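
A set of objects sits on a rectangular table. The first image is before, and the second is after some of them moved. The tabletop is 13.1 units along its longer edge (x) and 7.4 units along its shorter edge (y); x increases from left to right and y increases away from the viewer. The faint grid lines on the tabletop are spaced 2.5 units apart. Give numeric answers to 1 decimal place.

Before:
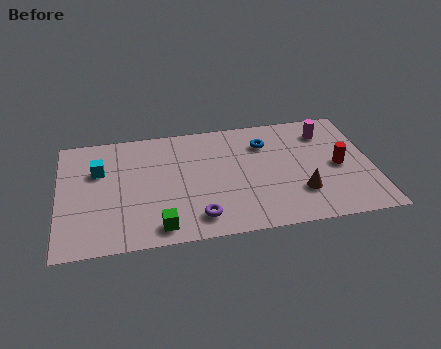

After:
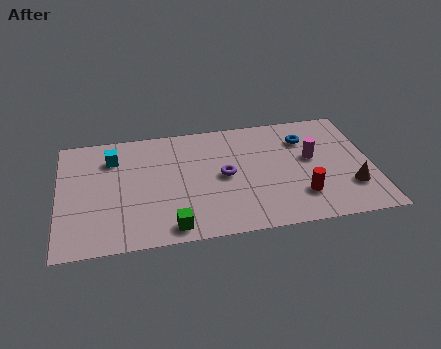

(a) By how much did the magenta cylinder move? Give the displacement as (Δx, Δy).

(-0.7, -1.6)

The magenta cylinder was at about (11.3, 5.8) and moved to about (10.6, 4.2).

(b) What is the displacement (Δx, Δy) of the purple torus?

(1.2, 2.4)

The purple torus started near (5.7, 1.3) and ended near (6.9, 3.7).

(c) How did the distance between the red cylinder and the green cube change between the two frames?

-2.5

The distance was about 8.0 in the first image and 5.5 in the second, so they moved 2.5 units closer together.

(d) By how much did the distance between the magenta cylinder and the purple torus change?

-3.5

They were about 7.2 units apart before and 3.7 after — 3.5 units closer together.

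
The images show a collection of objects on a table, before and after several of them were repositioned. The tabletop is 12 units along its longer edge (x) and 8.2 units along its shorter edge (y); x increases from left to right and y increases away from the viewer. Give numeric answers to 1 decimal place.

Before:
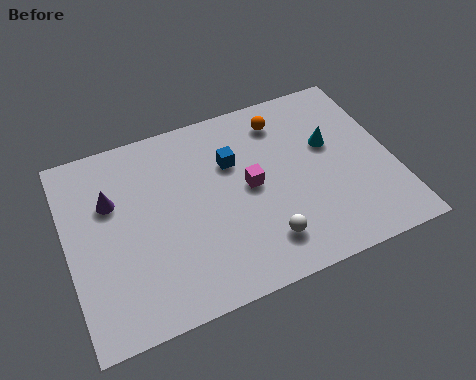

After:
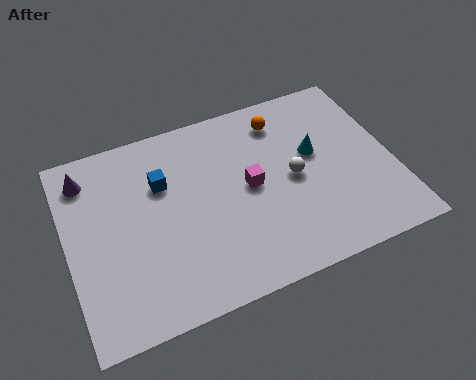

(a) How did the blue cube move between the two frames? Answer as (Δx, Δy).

(-2.6, 0.0)

The blue cube was at about (6.2, 5.5) and moved to about (3.6, 5.5).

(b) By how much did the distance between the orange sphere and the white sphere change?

-2.5

The distance was about 5.2 in the first image and 2.7 in the second, so they moved 2.5 units closer together.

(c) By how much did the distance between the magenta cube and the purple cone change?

+1.2

The distance was about 5.1 in the first image and 6.3 in the second, so they moved 1.2 units further apart.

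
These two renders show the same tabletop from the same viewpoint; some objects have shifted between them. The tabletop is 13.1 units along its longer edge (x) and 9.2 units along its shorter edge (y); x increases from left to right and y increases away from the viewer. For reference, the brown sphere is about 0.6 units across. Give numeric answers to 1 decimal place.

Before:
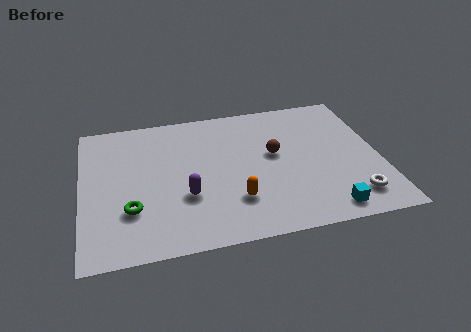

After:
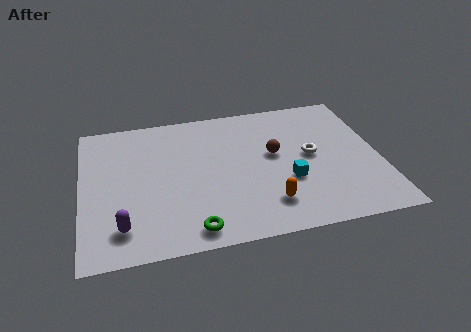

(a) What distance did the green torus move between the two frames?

3.1

The green torus moved from about (2.1, 2.8) to (4.7, 1.1), a distance of √(2.6² + 1.7²) ≈ 3.1.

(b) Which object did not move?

the brown sphere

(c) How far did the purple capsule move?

3.1

The purple capsule moved from about (4.5, 3.2) to (1.7, 1.8), a distance of √(2.8² + 1.4²) ≈ 3.1.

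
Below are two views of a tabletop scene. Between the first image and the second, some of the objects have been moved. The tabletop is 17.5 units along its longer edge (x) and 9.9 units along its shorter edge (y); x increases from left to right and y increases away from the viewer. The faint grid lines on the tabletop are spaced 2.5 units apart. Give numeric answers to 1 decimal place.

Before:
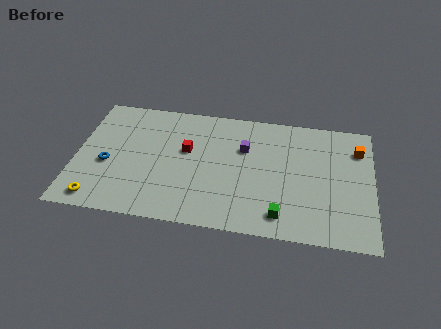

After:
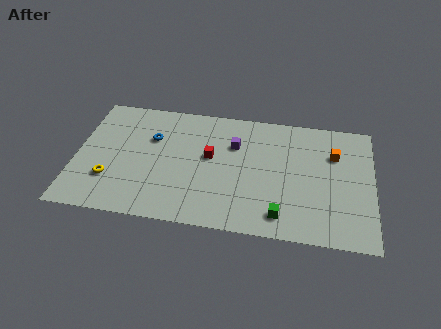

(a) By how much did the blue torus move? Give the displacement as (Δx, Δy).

(2.5, 2.5)

The blue torus started near (1.9, 4.1) and ended near (4.4, 6.6).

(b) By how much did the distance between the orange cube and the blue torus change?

-4.3

They were about 15.1 units apart before and 10.8 after — 4.3 units closer together.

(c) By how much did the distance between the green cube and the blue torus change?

-1.3

Before: roughly 10.6 units apart; after: 9.3. That's 1.3 units closer together.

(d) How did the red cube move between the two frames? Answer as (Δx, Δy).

(1.4, -0.3)

From the two frames, the red cube sits at roughly (6.5, 5.9) before and (7.9, 5.6) after.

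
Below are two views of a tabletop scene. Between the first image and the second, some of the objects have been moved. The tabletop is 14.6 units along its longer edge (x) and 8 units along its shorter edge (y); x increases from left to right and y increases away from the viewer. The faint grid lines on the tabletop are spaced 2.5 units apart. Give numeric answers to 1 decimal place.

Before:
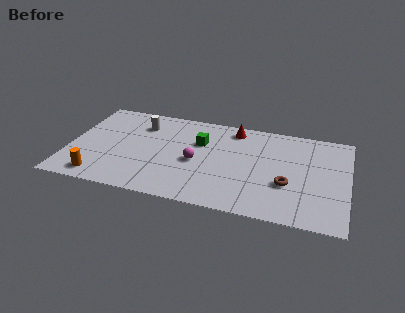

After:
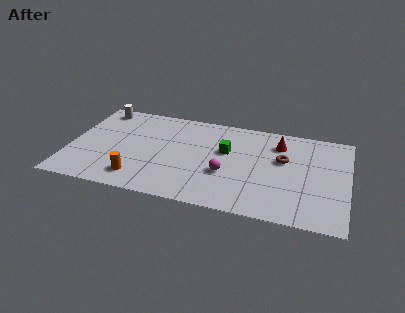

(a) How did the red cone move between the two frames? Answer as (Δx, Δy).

(2.4, -0.7)

The red cone was at about (8.5, 6.9) and moved to about (10.9, 6.2).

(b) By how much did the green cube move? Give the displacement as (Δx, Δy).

(1.4, -0.4)

From the two frames, the green cube sits at roughly (6.8, 5.3) before and (8.2, 4.9) after.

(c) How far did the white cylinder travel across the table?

2.5

The white cylinder moved from about (3.6, 6.1) to (1.3, 7.0), a distance of √(2.3² + 0.9²) ≈ 2.5.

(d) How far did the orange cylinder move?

2.0

From (1.8, 1.1) to (3.8, 1.5), the orange cylinder covered √(2.0² + 0.4²) ≈ 2.0 units.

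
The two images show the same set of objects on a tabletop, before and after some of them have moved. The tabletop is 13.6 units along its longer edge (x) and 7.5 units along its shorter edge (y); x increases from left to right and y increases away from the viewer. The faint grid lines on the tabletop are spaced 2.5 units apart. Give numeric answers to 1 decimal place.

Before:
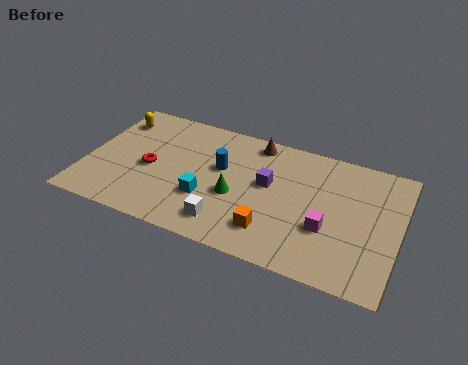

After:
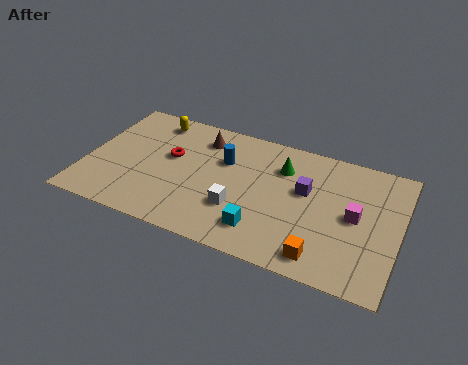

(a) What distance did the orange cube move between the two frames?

2.3

From (8.3, 1.7) to (10.5, 1.1), the orange cube covered √(2.2² + 0.6²) ≈ 2.3 units.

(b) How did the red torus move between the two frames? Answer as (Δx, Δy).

(0.8, 1.0)

From the two frames, the red torus sits at roughly (2.8, 3.4) before and (3.6, 4.4) after.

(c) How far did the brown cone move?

2.4

From (7.1, 6.6) to (4.8, 6.0), the brown cone covered √(2.3² + 0.6²) ≈ 2.4 units.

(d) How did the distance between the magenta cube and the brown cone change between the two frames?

+2.0

The distance was about 5.2 in the first image and 7.2 in the second, so they moved 2.0 units further apart.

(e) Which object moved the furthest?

the green cone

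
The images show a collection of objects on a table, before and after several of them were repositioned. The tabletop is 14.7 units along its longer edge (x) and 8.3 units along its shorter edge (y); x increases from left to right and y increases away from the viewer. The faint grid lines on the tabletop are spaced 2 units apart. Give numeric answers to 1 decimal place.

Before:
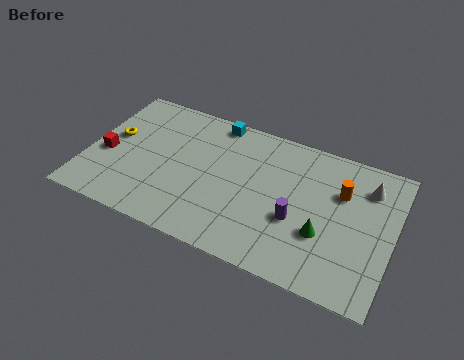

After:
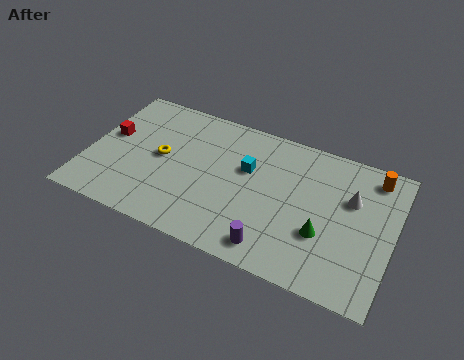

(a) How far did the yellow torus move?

2.4

The yellow torus was near (1.1, 4.7) before and (3.5, 4.3) after, so it travelled √(2.4² + 0.4²) ≈ 2.4 units.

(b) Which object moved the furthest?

the cyan cube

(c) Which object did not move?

the green cone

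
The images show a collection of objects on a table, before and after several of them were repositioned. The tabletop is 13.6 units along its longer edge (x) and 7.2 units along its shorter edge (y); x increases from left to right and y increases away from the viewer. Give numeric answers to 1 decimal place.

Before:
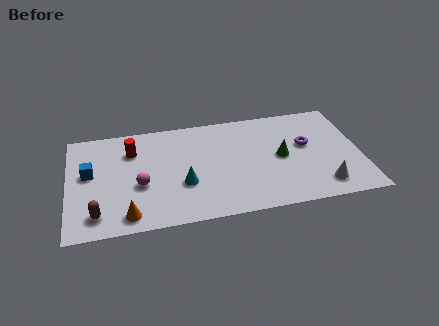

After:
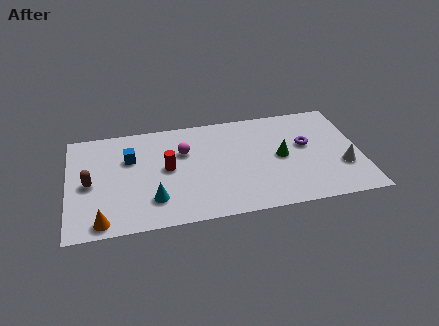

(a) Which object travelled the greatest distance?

the magenta sphere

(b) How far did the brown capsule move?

2.1

The brown capsule moved from about (1.3, 1.3) to (1.0, 3.4), a distance of √(0.3² + 2.1²) ≈ 2.1.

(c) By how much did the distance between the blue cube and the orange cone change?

+0.7

Before: roughly 3.5 units apart; after: 4.2. That's 0.7 units further apart.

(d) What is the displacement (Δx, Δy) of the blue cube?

(1.9, 0.7)

The blue cube was at about (1.0, 4.1) and moved to about (2.9, 4.8).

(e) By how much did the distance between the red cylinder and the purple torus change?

-1.7

Before: roughly 8.2 units apart; after: 6.5. That's 1.7 units closer together.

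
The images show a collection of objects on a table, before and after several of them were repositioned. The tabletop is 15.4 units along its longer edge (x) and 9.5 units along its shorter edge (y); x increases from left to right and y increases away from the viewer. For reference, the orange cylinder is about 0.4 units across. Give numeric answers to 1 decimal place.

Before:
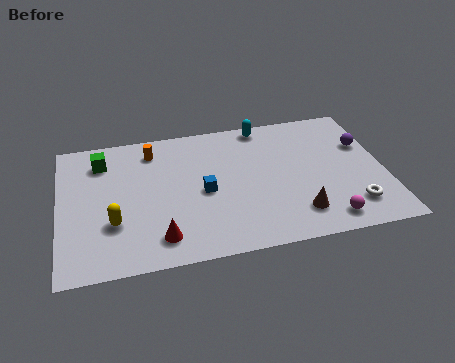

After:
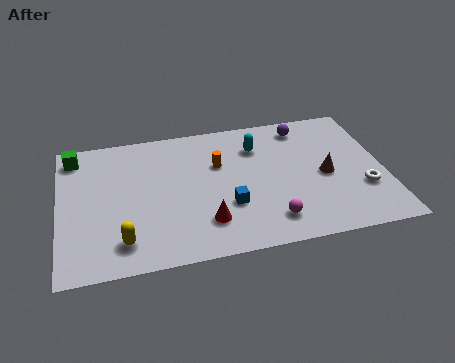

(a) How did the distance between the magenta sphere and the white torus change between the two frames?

+3.2

Before: roughly 1.5 units apart; after: 4.7. That's 3.2 units further apart.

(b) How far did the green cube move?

1.4

The green cube was near (2.1, 7.5) before and (0.8, 8.1) after, so it travelled √(1.3² + 0.6²) ≈ 1.4 units.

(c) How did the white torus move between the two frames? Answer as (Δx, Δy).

(0.6, 1.1)

From the two frames, the white torus sits at roughly (13.7, 2.0) before and (14.3, 3.1) after.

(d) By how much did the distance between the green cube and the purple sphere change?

-1.6

Before: roughly 12.6 units apart; after: 11.0. That's 1.6 units closer together.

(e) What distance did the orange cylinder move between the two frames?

3.5

The orange cylinder moved from about (4.5, 7.8) to (7.6, 6.2), a distance of √(3.1² + 1.6²) ≈ 3.5.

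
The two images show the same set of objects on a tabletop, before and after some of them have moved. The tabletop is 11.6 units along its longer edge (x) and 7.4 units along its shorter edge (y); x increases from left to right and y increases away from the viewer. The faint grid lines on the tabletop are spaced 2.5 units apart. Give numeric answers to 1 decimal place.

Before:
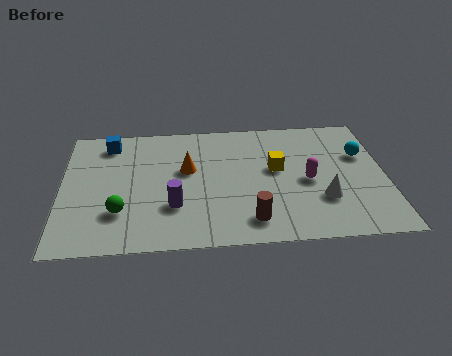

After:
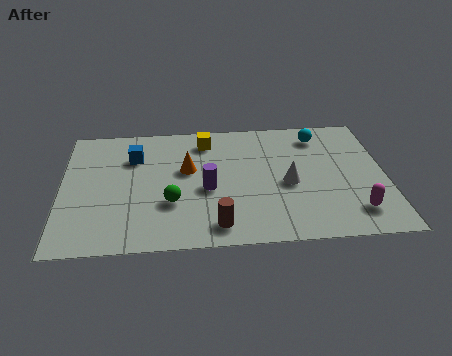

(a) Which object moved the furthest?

the yellow cube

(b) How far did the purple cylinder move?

1.5

From (4.0, 2.3) to (5.2, 3.2), the purple cylinder covered √(1.2² + 0.9²) ≈ 1.5 units.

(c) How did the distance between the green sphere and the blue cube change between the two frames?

-1.0

They were about 4.1 units apart before and 3.1 after — 1.0 units closer together.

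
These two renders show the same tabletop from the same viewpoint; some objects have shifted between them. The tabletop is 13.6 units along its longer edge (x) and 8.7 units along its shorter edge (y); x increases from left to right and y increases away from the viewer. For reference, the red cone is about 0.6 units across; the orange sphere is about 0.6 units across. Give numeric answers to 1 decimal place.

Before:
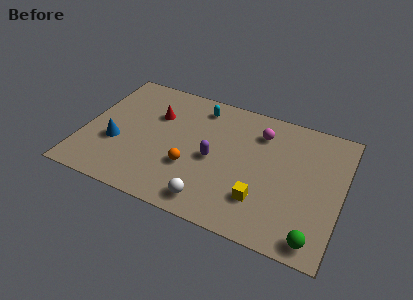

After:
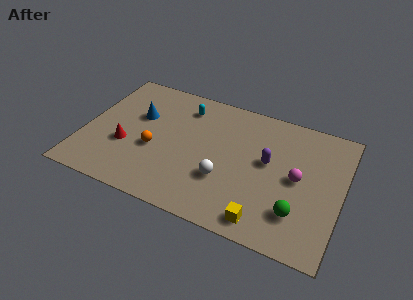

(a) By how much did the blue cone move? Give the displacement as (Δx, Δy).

(0.9, 2.3)

From the two frames, the blue cone sits at roughly (1.8, 3.2) before and (2.7, 5.5) after.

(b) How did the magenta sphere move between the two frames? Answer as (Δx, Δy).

(2.2, -2.3)

From the two frames, the magenta sphere sits at roughly (9.1, 6.7) before and (11.3, 4.4) after.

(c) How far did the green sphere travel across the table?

1.6

The green sphere moved from about (12.5, 1.0) to (11.5, 2.2), a distance of √(1.0² + 1.2²) ≈ 1.6.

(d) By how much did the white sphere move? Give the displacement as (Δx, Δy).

(0.5, 1.7)

The white sphere started near (7.1, 1.2) and ended near (7.6, 2.9).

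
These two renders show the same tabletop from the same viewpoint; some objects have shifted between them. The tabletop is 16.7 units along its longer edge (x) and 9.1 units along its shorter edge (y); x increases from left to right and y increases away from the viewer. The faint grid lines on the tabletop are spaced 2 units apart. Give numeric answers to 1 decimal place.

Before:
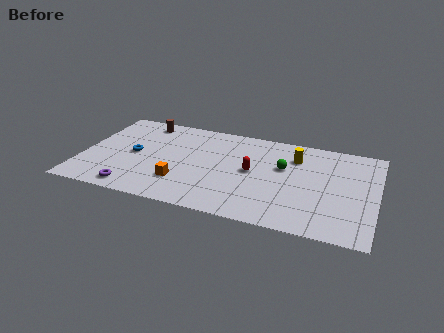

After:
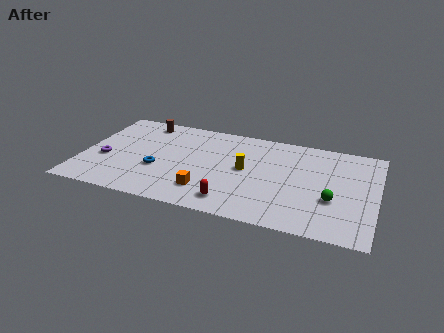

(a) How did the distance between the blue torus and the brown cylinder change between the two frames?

+1.3

They were about 3.4 units apart before and 4.7 after — 1.3 units further apart.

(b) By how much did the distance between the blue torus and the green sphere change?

+1.3

Before: roughly 8.6 units apart; after: 9.9. That's 1.3 units further apart.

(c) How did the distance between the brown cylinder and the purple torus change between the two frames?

-2.1

Before: roughly 6.8 units apart; after: 4.7. That's 2.1 units closer together.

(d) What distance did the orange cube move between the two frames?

1.6

From (5.8, 2.5) to (7.3, 2.1), the orange cube covered √(1.5² + 0.4²) ≈ 1.6 units.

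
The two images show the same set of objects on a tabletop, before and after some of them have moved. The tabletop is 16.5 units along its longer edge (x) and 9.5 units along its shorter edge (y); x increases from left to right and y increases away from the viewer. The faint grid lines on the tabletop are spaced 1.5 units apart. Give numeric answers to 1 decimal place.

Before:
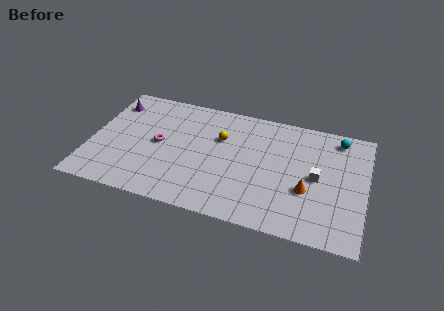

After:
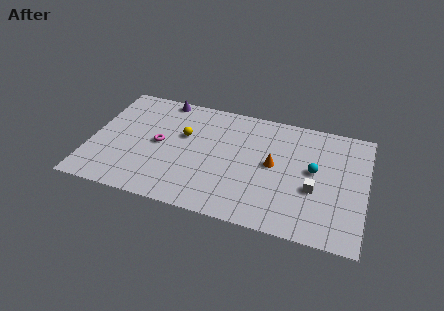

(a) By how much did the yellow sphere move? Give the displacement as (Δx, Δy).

(-2.2, -0.4)

The yellow sphere started near (7.7, 6.3) and ended near (5.5, 5.9).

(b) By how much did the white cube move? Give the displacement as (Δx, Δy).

(-0.1, -1.0)

The white cube started near (13.6, 4.7) and ended near (13.5, 3.7).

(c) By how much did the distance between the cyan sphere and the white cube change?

-2.2

The distance was about 3.7 in the first image and 1.5 in the second, so they moved 2.2 units closer together.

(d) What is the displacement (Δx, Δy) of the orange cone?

(-2.1, 1.5)

The orange cone was at about (13.1, 3.5) and moved to about (11.0, 5.0).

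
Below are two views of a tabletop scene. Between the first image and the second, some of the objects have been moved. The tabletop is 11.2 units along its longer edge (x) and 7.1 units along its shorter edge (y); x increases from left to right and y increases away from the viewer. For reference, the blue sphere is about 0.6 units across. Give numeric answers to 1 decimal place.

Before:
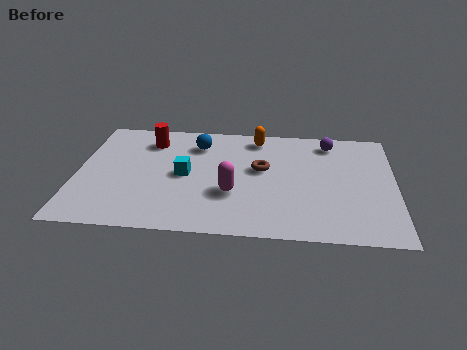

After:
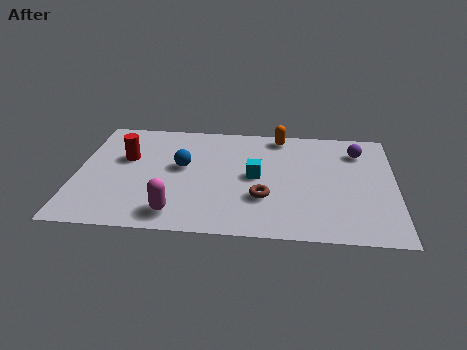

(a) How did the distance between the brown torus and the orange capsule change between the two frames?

+2.0

Before: roughly 2.0 units apart; after: 4.0. That's 2.0 units further apart.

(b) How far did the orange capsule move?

0.8

The orange capsule was near (6.3, 6.1) before and (7.1, 6.3) after, so it travelled √(0.8² + 0.2²) ≈ 0.8 units.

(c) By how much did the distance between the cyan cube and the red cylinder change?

+2.2

Before: roughly 2.5 units apart; after: 4.7. That's 2.2 units further apart.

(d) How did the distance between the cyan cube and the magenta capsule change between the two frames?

+1.7

Before: roughly 2.0 units apart; after: 3.7. That's 1.7 units further apart.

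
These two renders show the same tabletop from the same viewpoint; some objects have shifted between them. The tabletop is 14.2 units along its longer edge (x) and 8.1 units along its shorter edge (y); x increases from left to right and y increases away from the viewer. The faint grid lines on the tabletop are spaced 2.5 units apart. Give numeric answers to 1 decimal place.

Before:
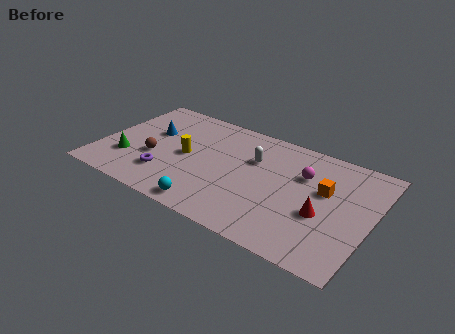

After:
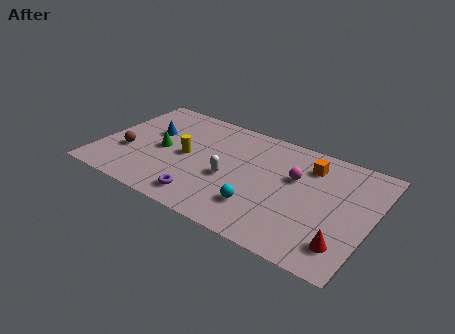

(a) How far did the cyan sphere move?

2.7

The cyan sphere was near (6.3, 0.9) before and (8.7, 2.1) after, so it travelled √(2.4² + 1.2²) ≈ 2.7 units.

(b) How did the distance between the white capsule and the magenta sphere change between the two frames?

+1.0

Before: roughly 2.6 units apart; after: 3.6. That's 1.0 units further apart.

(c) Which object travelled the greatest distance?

the cyan sphere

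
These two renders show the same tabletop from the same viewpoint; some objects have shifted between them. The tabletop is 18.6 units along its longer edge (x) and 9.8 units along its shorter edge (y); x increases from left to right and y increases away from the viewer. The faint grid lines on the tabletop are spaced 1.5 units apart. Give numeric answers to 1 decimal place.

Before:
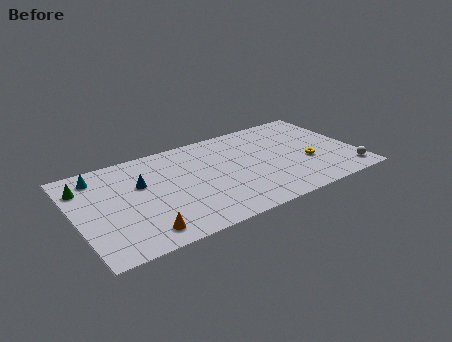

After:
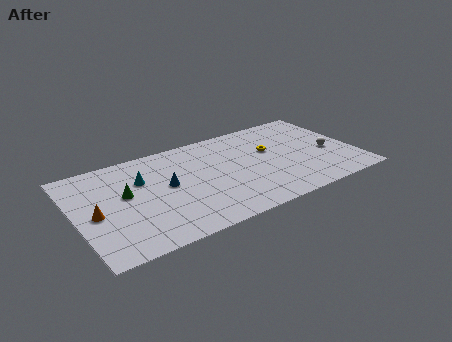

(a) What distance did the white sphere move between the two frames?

2.8

The white sphere was near (17.7, 1.5) before and (16.9, 4.2) after, so it travelled √(0.8² + 2.7²) ≈ 2.8 units.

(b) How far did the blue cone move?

1.8

From (4.4, 6.2) to (6.0, 5.3), the blue cone covered √(1.6² + 0.9²) ≈ 1.8 units.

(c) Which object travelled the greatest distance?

the orange cone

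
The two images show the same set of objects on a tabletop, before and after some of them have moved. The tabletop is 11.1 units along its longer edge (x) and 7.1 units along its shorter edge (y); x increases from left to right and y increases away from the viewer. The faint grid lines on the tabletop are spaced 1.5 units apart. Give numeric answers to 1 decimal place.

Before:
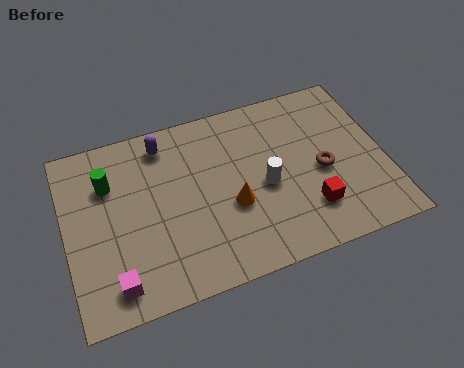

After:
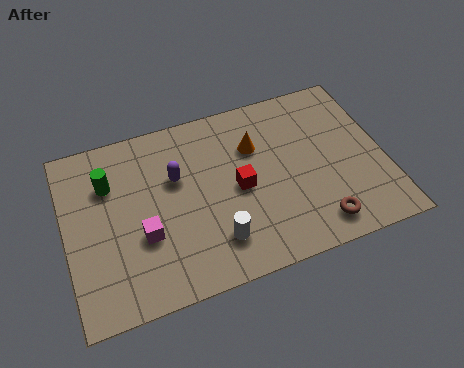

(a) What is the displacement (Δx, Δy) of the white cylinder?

(-1.9, -1.6)

The white cylinder started near (6.9, 3.2) and ended near (5.0, 1.6).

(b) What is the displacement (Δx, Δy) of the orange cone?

(1.0, 2.1)

From the two frames, the orange cone sits at roughly (5.7, 2.8) before and (6.7, 4.9) after.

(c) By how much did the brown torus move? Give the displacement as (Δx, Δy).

(-0.4, -2.1)

From the two frames, the brown torus sits at roughly (8.9, 3.2) before and (8.5, 1.1) after.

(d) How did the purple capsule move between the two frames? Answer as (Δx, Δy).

(0.3, -1.5)

The purple capsule was at about (3.6, 6.0) and moved to about (3.9, 4.5).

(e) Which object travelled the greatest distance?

the red cube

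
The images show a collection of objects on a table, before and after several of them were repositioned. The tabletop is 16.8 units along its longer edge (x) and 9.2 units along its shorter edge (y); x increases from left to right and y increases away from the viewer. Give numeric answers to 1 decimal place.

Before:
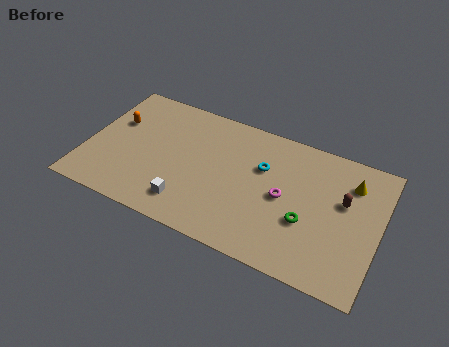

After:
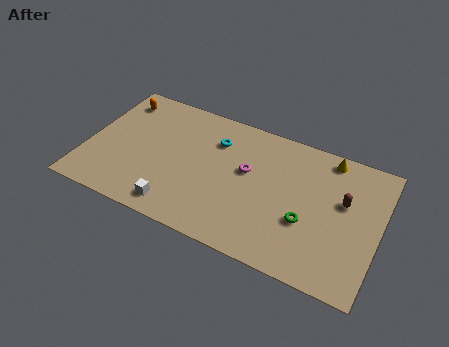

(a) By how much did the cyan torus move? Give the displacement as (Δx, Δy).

(-2.8, 0.8)

The cyan torus started near (10.0, 6.0) and ended near (7.2, 6.8).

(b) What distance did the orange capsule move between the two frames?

1.7

The orange capsule moved from about (1.4, 5.9) to (1.3, 7.6), a distance of √(0.1² + 1.7²) ≈ 1.7.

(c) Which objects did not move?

the brown capsule and the green torus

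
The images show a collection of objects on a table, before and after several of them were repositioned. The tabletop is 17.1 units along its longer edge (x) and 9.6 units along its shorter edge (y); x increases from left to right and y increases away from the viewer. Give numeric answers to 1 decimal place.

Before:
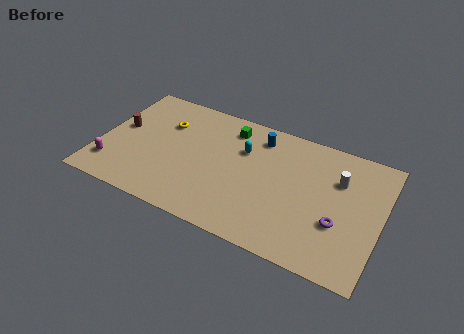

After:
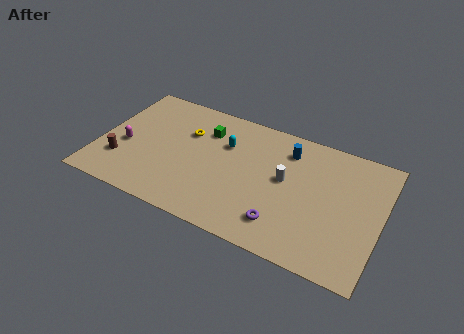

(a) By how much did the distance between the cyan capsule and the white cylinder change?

-1.8

They were about 5.8 units apart before and 4.0 after — 1.8 units closer together.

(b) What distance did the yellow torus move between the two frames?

1.4

The yellow torus was near (3.7, 6.7) before and (5.1, 6.5) after, so it travelled √(1.4² + 0.2²) ≈ 1.4 units.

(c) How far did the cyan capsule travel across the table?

1.1

The cyan capsule was near (8.6, 6.5) before and (7.5, 6.5) after, so it travelled √(1.1² + 0.0²) ≈ 1.1 units.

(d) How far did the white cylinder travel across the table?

3.4

The white cylinder moved from about (14.4, 6.6) to (11.3, 5.3), a distance of √(3.1² + 1.3²) ≈ 3.4.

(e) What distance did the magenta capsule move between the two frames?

2.0

The magenta capsule moved from about (1.0, 2.1) to (1.6, 4.0), a distance of √(0.6² + 1.9²) ≈ 2.0.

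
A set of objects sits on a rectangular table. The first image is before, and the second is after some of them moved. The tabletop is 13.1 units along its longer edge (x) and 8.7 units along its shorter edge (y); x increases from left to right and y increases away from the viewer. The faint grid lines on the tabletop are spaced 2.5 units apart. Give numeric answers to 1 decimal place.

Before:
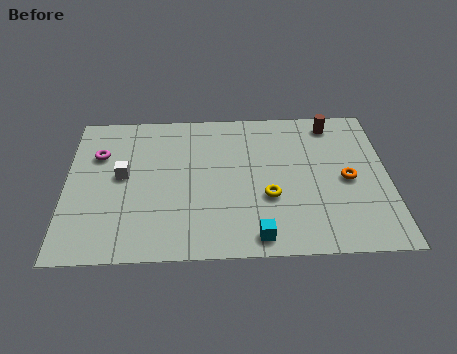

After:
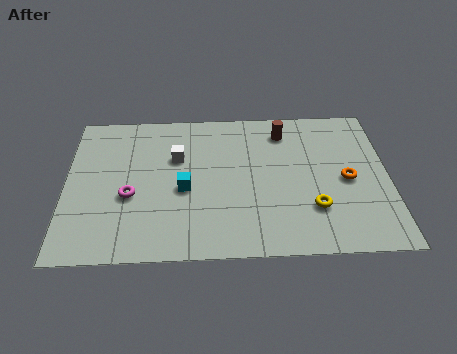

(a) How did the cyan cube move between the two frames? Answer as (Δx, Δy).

(-2.9, 2.8)

From the two frames, the cyan cube sits at roughly (7.7, 1.0) before and (4.8, 3.8) after.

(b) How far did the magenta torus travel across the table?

2.8

The magenta torus was near (1.3, 6.0) before and (2.6, 3.5) after, so it travelled √(1.3² + 2.5²) ≈ 2.8 units.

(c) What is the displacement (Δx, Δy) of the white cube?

(2.2, 1.0)

From the two frames, the white cube sits at roughly (2.3, 4.7) before and (4.5, 5.7) after.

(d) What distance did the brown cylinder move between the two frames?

2.0

The brown cylinder was near (10.9, 7.5) before and (8.9, 7.1) after, so it travelled √(2.0² + 0.4²) ≈ 2.0 units.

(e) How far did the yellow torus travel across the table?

1.9

The yellow torus moved from about (8.2, 3.2) to (10.0, 2.5), a distance of √(1.8² + 0.7²) ≈ 1.9.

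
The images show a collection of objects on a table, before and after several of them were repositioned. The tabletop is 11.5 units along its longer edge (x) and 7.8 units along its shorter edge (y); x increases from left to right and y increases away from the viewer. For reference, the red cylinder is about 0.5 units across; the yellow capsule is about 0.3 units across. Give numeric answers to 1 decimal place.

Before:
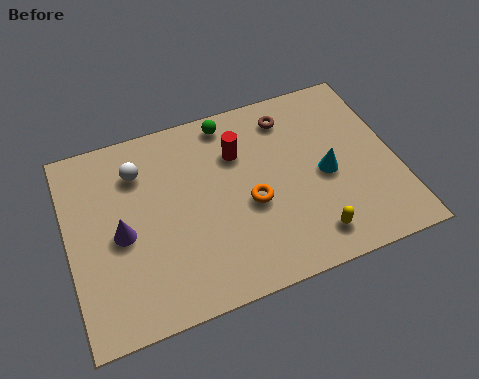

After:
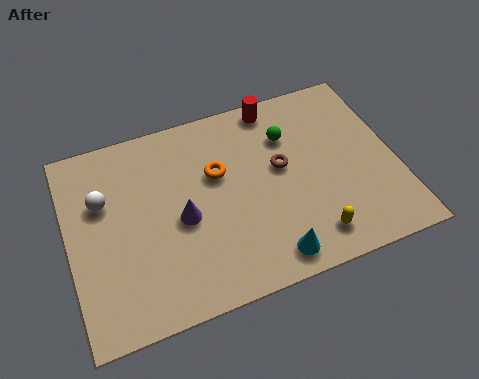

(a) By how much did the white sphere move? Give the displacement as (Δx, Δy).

(-1.3, -0.8)

The white sphere started near (2.6, 5.9) and ended near (1.3, 5.1).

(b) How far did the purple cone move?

2.1

From (1.8, 3.6) to (3.9, 3.5), the purple cone covered √(2.1² + 0.1²) ≈ 2.1 units.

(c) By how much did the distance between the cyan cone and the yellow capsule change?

-0.9

They were about 2.4 units apart before and 1.5 after — 0.9 units closer together.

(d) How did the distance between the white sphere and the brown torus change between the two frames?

+0.8

They were about 5.4 units apart before and 6.2 after — 0.8 units further apart.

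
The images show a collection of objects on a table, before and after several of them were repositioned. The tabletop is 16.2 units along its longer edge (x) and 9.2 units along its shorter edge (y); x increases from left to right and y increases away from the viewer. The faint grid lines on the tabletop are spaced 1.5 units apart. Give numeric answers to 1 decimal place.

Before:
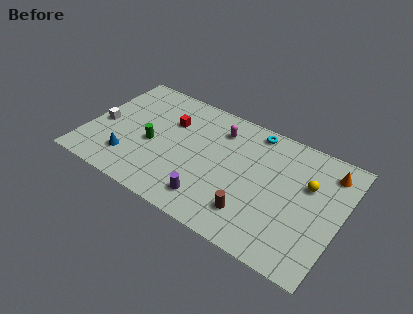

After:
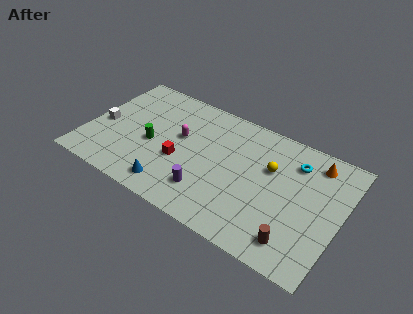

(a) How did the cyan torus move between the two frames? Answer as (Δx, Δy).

(2.8, -1.1)

The cyan torus started near (10.2, 8.2) and ended near (13.0, 7.1).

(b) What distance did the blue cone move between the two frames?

3.0

The blue cone was near (3.0, 2.2) before and (5.9, 1.4) after, so it travelled √(2.9² + 0.8²) ≈ 3.0 units.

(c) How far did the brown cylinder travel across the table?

2.8

The brown cylinder moved from about (11.0, 2.1) to (13.8, 1.6), a distance of √(2.8² + 0.5²) ≈ 2.8.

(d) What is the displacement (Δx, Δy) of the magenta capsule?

(-2.3, -1.8)

The magenta capsule was at about (8.1, 7.2) and moved to about (5.8, 5.4).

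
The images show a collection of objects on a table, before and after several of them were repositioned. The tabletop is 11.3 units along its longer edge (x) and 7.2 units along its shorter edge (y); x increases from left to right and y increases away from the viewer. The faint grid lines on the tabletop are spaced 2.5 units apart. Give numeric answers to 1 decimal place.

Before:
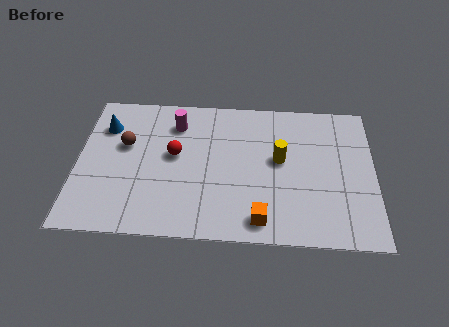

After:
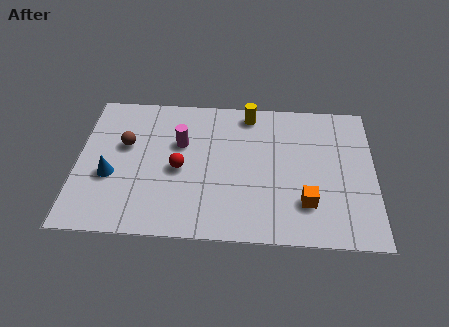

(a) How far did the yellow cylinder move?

2.6

From (7.7, 4.0) to (6.5, 6.3), the yellow cylinder covered √(1.2² + 2.3²) ≈ 2.6 units.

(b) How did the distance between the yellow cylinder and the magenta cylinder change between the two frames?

-1.2

Before: roughly 4.3 units apart; after: 3.1. That's 1.2 units closer together.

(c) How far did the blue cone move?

2.5

The blue cone was near (1.0, 5.3) before and (1.3, 2.8) after, so it travelled √(0.3² + 2.5²) ≈ 2.5 units.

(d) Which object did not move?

the brown sphere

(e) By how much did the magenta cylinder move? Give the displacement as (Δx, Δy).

(0.2, -1.0)

The magenta cylinder started near (3.7, 5.6) and ended near (3.9, 4.6).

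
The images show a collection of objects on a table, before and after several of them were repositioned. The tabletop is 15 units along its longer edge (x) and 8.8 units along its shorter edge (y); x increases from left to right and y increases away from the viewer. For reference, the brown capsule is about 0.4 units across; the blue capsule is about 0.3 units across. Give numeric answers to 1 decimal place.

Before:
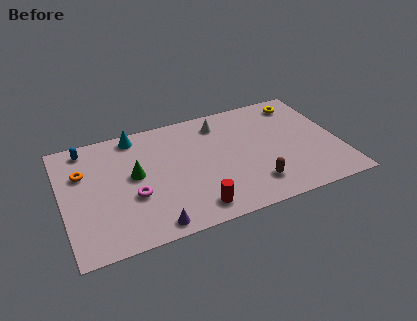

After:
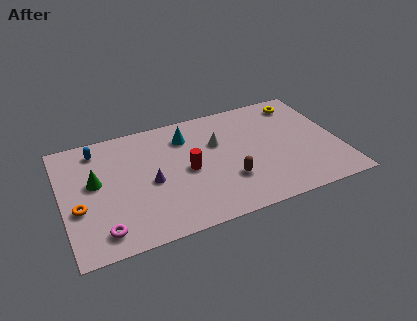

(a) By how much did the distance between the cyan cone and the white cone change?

-2.7

They were about 4.6 units apart before and 1.9 after — 2.7 units closer together.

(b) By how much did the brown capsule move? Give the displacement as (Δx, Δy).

(-1.3, 0.8)

The brown capsule was at about (10.1, 1.9) and moved to about (8.8, 2.7).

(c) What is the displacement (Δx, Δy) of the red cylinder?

(-0.1, 2.9)

The red cylinder started near (6.8, 1.3) and ended near (6.7, 4.2).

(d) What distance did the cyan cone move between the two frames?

2.9

From (4.2, 7.8) to (6.9, 6.8), the cyan cone covered √(2.7² + 1.0²) ≈ 2.9 units.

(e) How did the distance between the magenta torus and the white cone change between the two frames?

+1.5

They were about 6.4 units apart before and 7.9 after — 1.5 units further apart.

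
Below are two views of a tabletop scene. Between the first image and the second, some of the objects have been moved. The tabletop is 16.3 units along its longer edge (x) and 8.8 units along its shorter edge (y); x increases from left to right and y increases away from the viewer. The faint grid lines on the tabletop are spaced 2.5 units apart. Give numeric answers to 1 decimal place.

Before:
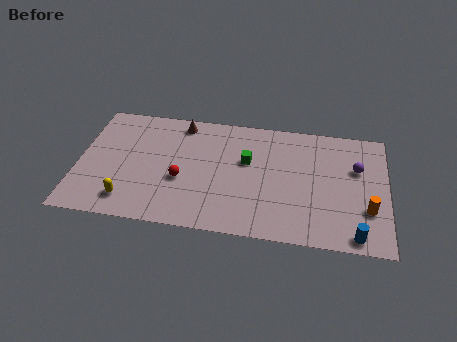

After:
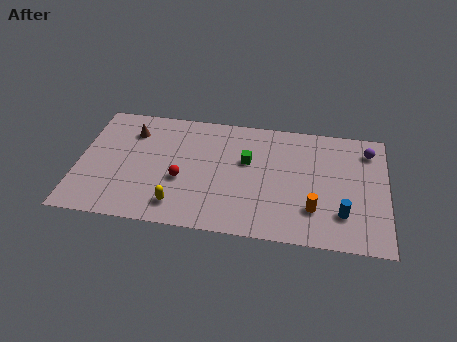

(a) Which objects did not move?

the green cube and the red sphere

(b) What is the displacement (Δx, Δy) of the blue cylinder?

(-0.7, 1.4)

The blue cylinder was at about (14.7, 0.9) and moved to about (14.0, 2.3).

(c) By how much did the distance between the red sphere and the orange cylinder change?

-2.7

The distance was about 9.8 in the first image and 7.1 in the second, so they moved 2.7 units closer together.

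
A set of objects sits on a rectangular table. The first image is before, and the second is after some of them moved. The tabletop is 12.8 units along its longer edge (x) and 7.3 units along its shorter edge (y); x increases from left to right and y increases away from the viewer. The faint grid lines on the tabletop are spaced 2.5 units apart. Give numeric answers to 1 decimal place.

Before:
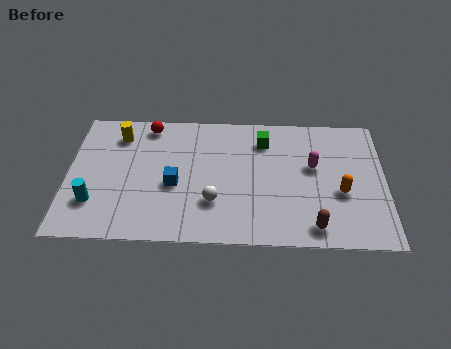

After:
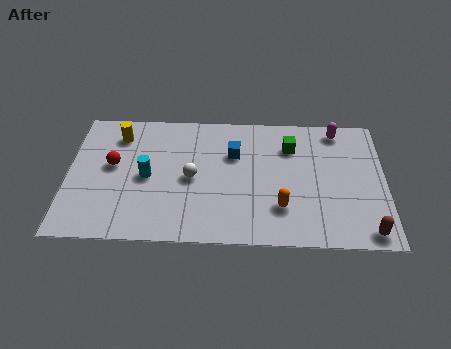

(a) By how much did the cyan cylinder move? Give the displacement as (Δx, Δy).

(2.1, 1.5)

From the two frames, the cyan cylinder sits at roughly (1.1, 2.0) before and (3.2, 3.5) after.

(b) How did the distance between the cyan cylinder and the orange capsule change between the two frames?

-4.3

They were about 9.9 units apart before and 5.6 after — 4.3 units closer together.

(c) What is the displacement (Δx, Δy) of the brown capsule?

(2.1, -0.2)

The brown capsule started near (9.9, 1.0) and ended near (12.0, 0.8).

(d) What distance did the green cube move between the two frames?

1.1

The green cube moved from about (7.9, 5.7) to (9.0, 5.4), a distance of √(1.1² + 0.3²) ≈ 1.1.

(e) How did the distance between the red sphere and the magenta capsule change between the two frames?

+2.4

Before: roughly 7.0 units apart; after: 9.4. That's 2.4 units further apart.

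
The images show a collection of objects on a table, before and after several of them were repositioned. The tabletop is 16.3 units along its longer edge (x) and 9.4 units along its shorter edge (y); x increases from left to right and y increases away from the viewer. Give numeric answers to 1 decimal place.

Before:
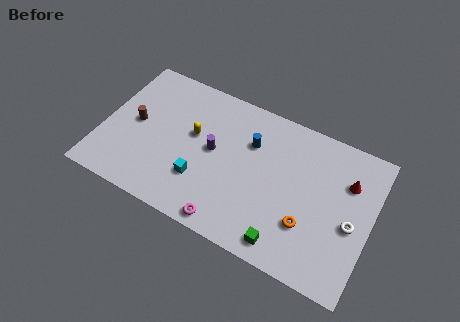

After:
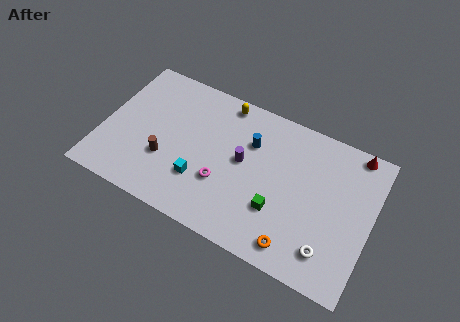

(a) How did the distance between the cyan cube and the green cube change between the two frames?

-0.9

Before: roughly 5.6 units apart; after: 4.7. That's 0.9 units closer together.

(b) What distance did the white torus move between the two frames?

2.5

The white torus moved from about (15.2, 4.1) to (14.1, 1.9), a distance of √(1.1² + 2.2²) ≈ 2.5.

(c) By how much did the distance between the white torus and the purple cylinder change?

-2.1

Before: roughly 8.5 units apart; after: 6.4. That's 2.1 units closer together.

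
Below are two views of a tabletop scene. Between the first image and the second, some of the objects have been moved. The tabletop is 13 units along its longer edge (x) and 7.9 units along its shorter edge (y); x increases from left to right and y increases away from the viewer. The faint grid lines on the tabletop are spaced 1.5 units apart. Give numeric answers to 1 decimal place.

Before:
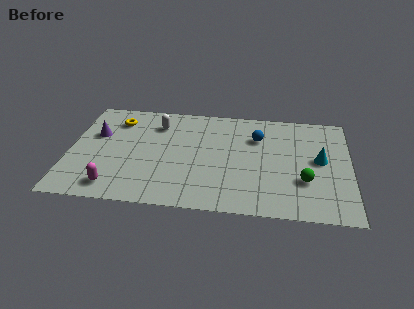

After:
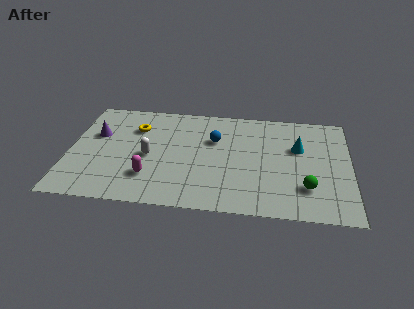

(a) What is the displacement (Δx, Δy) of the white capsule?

(-0.3, -2.5)

From the two frames, the white capsule sits at roughly (4.0, 6.1) before and (3.7, 3.6) after.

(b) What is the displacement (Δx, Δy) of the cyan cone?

(-1.0, 0.8)

The cyan cone started near (11.6, 4.2) and ended near (10.6, 5.0).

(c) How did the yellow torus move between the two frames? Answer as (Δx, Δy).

(0.9, -0.5)

From the two frames, the yellow torus sits at roughly (2.1, 6.2) before and (3.0, 5.7) after.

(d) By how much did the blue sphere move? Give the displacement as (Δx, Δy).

(-2.0, -0.4)

The blue sphere started near (8.7, 5.6) and ended near (6.7, 5.2).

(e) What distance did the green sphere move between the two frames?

0.5

The green sphere was near (10.9, 2.6) before and (11.0, 2.1) after, so it travelled √(0.1² + 0.5²) ≈ 0.5 units.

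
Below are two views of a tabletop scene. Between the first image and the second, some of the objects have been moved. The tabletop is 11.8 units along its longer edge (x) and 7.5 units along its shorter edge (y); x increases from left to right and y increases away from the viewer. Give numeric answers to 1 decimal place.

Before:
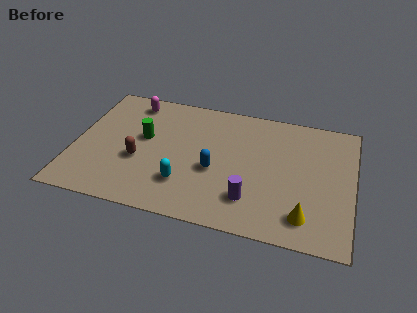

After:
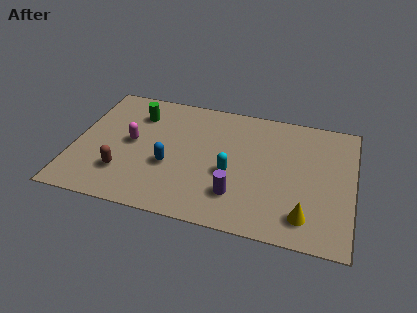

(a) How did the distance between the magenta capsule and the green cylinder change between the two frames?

-0.4

They were about 2.2 units apart before and 1.8 after — 0.4 units closer together.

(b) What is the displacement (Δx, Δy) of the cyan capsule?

(1.9, 1.1)

The cyan capsule started near (4.8, 2.0) and ended near (6.7, 3.1).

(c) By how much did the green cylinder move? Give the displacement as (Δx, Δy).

(-0.4, 1.4)

The green cylinder was at about (2.9, 4.3) and moved to about (2.5, 5.7).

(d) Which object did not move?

the yellow cone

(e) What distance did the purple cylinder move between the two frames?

0.6

The purple cylinder moved from about (7.6, 1.8) to (7.0, 1.9), a distance of √(0.6² + 0.1²) ≈ 0.6.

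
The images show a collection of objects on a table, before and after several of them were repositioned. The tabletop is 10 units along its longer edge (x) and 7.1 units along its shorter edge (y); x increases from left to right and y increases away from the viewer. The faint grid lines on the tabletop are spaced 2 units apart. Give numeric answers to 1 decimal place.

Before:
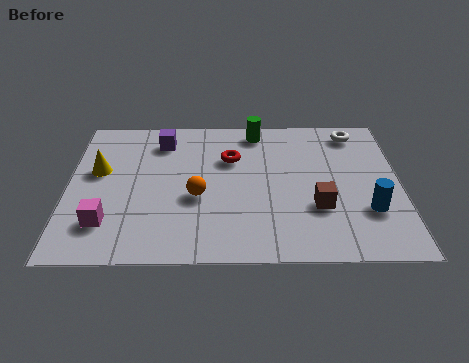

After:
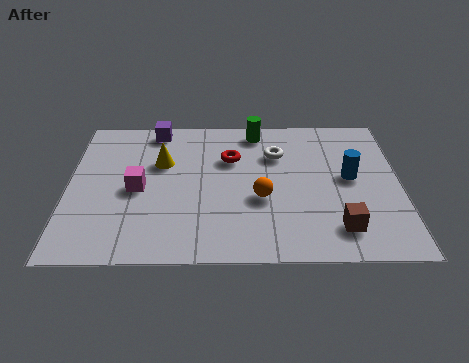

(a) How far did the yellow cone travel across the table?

1.9

The yellow cone moved from about (0.9, 4.2) to (2.8, 4.6), a distance of √(1.9² + 0.4²) ≈ 1.9.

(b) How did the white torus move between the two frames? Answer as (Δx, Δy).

(-2.4, -1.1)

The white torus was at about (8.7, 6.1) and moved to about (6.3, 5.0).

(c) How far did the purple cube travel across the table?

0.6

From (2.8, 5.7) to (2.6, 6.3), the purple cube covered √(0.2² + 0.6²) ≈ 0.6 units.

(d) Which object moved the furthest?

the white torus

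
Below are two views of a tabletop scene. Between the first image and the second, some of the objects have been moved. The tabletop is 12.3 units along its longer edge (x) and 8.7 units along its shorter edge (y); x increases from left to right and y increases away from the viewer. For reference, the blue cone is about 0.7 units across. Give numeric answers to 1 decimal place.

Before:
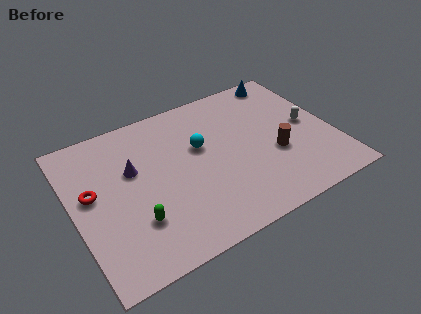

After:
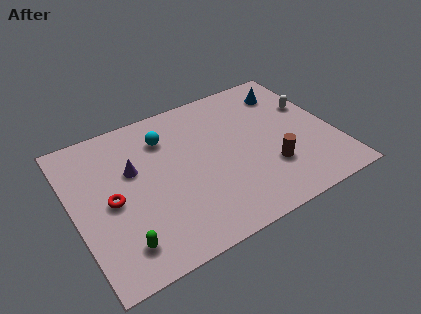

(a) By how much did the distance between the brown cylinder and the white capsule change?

+1.7

Before: roughly 2.1 units apart; after: 3.8. That's 1.7 units further apart.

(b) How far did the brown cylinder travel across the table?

0.8

From (9.4, 3.3) to (9.0, 2.6), the brown cylinder covered √(0.4² + 0.7²) ≈ 0.8 units.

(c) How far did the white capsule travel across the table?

1.1

The white capsule was near (11.2, 4.4) before and (11.5, 5.5) after, so it travelled √(0.3² + 1.1²) ≈ 1.1 units.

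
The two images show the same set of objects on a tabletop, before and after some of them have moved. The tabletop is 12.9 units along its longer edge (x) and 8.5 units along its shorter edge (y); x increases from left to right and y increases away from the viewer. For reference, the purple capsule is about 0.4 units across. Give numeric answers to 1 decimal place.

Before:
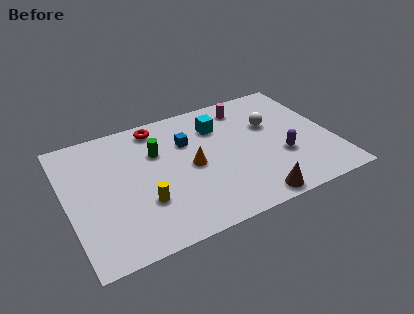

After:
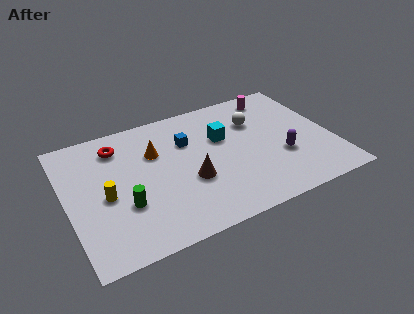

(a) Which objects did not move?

the blue cube and the purple capsule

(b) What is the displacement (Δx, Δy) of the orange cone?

(-1.6, 1.6)

From the two frames, the orange cone sits at roughly (6.0, 4.1) before and (4.4, 5.7) after.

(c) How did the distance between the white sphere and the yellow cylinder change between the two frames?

+0.8

The distance was about 7.1 in the first image and 7.9 in the second, so they moved 0.8 units further apart.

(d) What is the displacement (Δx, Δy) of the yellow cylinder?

(-1.7, 1.1)

The yellow cylinder was at about (3.5, 2.7) and moved to about (1.8, 3.8).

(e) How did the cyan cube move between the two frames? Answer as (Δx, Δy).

(0.1, -0.9)

The cyan cube was at about (7.6, 6.3) and moved to about (7.7, 5.4).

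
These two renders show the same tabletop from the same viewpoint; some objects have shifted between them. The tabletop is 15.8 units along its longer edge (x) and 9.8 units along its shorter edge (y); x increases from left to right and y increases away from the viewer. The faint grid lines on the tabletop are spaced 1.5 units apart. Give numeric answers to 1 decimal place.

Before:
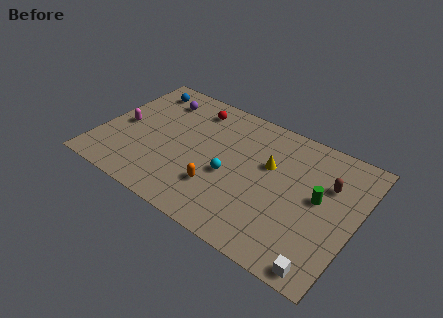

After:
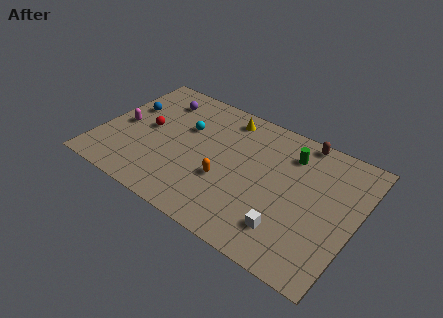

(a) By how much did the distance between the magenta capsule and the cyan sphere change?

-2.8

The distance was about 6.9 in the first image and 4.1 in the second, so they moved 2.8 units closer together.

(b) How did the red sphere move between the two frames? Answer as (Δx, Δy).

(-2.4, -3.0)

From the two frames, the red sphere sits at roughly (5.2, 8.1) before and (2.8, 5.1) after.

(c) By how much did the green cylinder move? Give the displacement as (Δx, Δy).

(-2.1, 2.3)

The green cylinder was at about (13.5, 5.3) and moved to about (11.4, 7.6).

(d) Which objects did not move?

the magenta capsule and the purple sphere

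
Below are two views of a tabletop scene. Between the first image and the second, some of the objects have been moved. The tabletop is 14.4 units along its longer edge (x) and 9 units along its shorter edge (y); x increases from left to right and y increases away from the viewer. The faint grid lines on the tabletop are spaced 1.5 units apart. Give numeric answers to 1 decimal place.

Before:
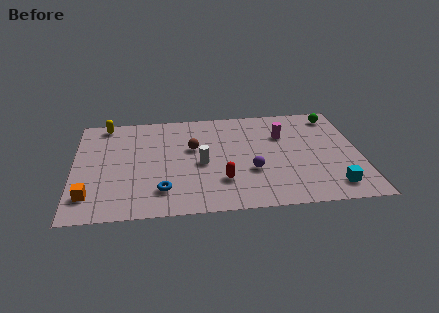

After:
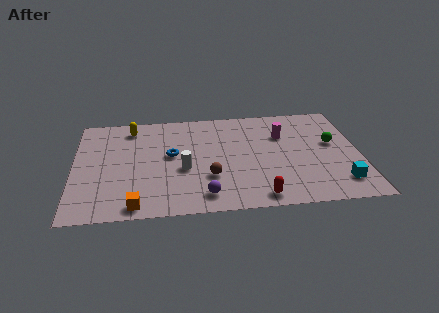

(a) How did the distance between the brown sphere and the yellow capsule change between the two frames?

+1.0

Before: roughly 5.1 units apart; after: 6.1. That's 1.0 units further apart.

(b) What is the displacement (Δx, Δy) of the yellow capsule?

(1.3, -0.5)

From the two frames, the yellow capsule sits at roughly (1.6, 8.1) before and (2.9, 7.6) after.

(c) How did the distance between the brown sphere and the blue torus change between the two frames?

-1.0

The distance was about 3.8 in the first image and 2.8 in the second, so they moved 1.0 units closer together.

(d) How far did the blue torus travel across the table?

3.0

The blue torus was near (4.4, 2.0) before and (4.9, 5.0) after, so it travelled √(0.5² + 3.0²) ≈ 3.0 units.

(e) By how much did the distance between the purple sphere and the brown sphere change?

-2.2

The distance was about 3.7 in the first image and 1.5 in the second, so they moved 2.2 units closer together.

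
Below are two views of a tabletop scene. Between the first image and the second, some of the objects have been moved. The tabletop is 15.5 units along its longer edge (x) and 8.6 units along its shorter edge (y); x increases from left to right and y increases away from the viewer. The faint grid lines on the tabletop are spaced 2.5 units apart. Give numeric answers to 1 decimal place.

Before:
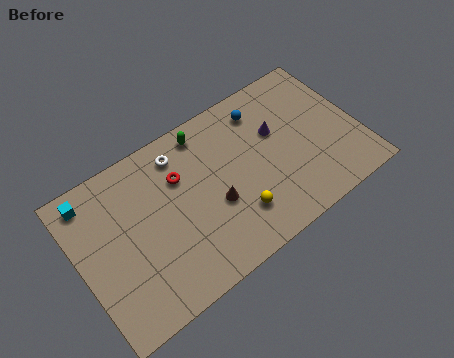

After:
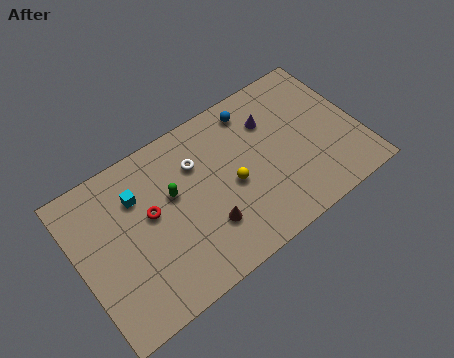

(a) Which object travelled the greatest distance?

the green capsule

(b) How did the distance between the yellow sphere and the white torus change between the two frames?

-2.7

Before: roughly 5.4 units apart; after: 2.7. That's 2.7 units closer together.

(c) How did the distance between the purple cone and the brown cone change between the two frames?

+1.3

They were about 4.4 units apart before and 5.7 after — 1.3 units further apart.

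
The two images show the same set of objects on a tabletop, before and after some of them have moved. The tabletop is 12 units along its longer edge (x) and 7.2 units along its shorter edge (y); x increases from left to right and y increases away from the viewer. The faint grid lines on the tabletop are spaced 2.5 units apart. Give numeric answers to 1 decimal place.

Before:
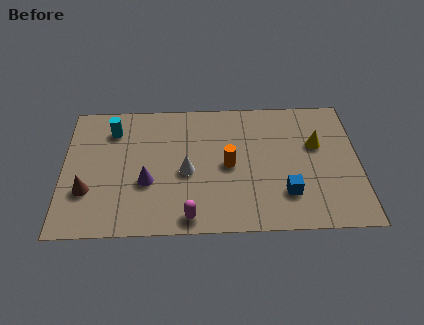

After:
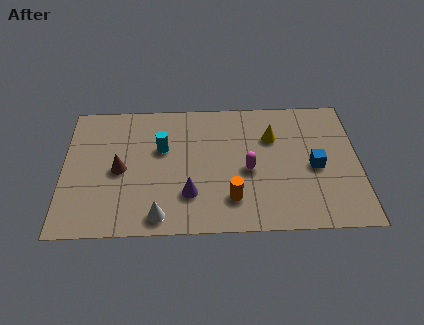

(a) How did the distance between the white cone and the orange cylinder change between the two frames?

+1.3

Before: roughly 1.7 units apart; after: 3.0. That's 1.3 units further apart.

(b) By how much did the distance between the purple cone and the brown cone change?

+0.7

Before: roughly 2.4 units apart; after: 3.1. That's 0.7 units further apart.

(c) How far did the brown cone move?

1.7

The brown cone was near (1.0, 2.3) before and (2.3, 3.4) after, so it travelled √(1.3² + 1.1²) ≈ 1.7 units.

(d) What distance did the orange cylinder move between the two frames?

1.8

The orange cylinder was near (6.7, 3.5) before and (6.8, 1.7) after, so it travelled √(0.1² + 1.8²) ≈ 1.8 units.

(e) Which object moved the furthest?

the magenta capsule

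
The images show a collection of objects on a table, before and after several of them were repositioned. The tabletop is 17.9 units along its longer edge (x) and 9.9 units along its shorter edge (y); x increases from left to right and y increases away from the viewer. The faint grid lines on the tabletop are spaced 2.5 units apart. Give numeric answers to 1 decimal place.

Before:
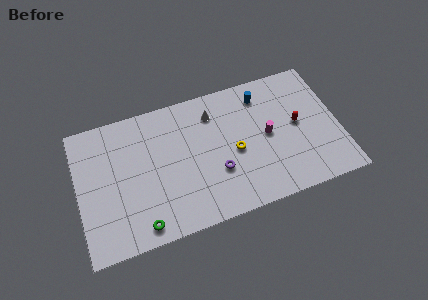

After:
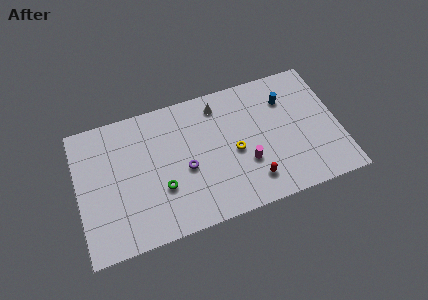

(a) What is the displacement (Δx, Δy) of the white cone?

(0.4, 0.5)

The white cone was at about (9.5, 7.8) and moved to about (9.9, 8.3).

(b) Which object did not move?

the yellow torus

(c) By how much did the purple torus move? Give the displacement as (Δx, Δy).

(-2.1, 0.9)

From the two frames, the purple torus sits at roughly (9.4, 3.4) before and (7.3, 4.3) after.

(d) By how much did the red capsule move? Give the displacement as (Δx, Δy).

(-3.4, -3.2)

From the two frames, the red capsule sits at roughly (15.1, 5.2) before and (11.7, 2.0) after.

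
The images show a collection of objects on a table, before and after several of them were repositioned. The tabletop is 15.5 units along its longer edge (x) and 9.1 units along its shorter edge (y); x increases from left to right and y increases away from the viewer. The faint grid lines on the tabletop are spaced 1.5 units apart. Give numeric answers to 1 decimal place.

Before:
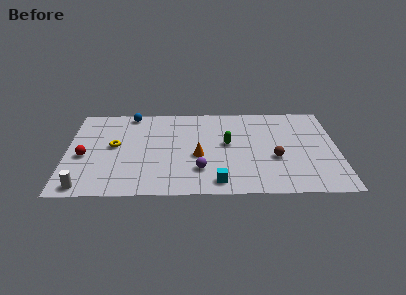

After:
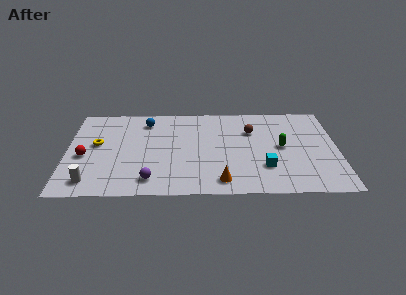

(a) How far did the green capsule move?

3.1

From (9.2, 5.0) to (12.3, 4.6), the green capsule covered √(3.1² + 0.4²) ≈ 3.1 units.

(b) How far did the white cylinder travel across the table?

0.6

From (1.1, 0.9) to (1.4, 1.4), the white cylinder covered √(0.3² + 0.5²) ≈ 0.6 units.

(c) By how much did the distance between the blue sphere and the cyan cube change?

-0.3

Before: roughly 8.6 units apart; after: 8.3. That's 0.3 units closer together.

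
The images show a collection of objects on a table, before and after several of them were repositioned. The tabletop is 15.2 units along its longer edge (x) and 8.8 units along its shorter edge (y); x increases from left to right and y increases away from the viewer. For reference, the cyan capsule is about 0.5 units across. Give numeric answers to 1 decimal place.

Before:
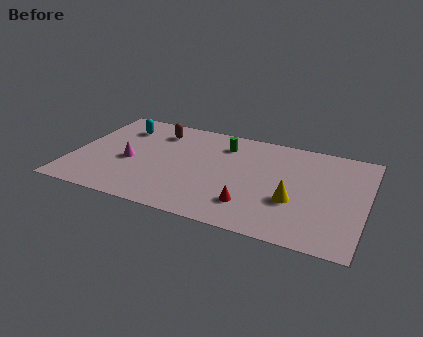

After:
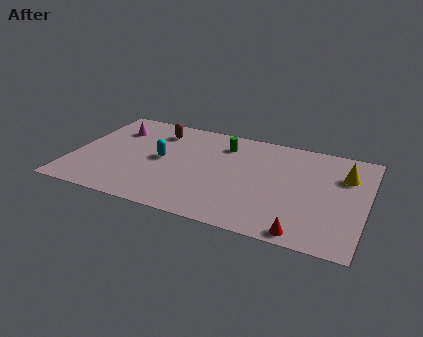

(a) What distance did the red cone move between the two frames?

3.1

The red cone was near (9.5, 2.1) before and (12.3, 0.8) after, so it travelled √(2.8² + 1.3²) ≈ 3.1 units.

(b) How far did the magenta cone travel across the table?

2.9

The magenta cone was near (3.0, 3.8) before and (1.9, 6.5) after, so it travelled √(1.1² + 2.7²) ≈ 2.9 units.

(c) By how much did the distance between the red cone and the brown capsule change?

+3.0

Before: roughly 7.3 units apart; after: 10.3. That's 3.0 units further apart.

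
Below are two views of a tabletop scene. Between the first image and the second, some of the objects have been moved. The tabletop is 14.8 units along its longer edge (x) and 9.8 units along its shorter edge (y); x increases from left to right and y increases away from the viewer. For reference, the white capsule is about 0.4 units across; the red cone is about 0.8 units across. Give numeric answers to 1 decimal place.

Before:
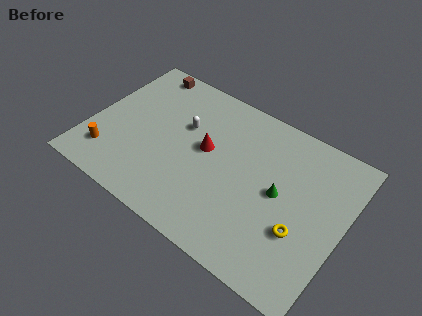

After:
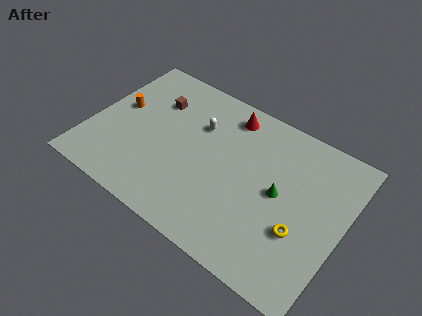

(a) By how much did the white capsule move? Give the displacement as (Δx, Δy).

(0.8, 0.5)

From the two frames, the white capsule sits at roughly (5.2, 6.2) before and (6.0, 6.7) after.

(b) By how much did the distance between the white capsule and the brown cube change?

-1.3

Before: roughly 4.0 units apart; after: 2.7. That's 1.3 units closer together.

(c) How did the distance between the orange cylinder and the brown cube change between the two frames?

-4.3

Before: roughly 6.7 units apart; after: 2.4. That's 4.3 units closer together.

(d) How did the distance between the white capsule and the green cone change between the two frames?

-0.6

They were about 6.0 units apart before and 5.4 after — 0.6 units closer together.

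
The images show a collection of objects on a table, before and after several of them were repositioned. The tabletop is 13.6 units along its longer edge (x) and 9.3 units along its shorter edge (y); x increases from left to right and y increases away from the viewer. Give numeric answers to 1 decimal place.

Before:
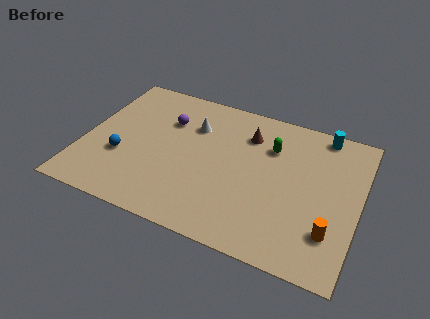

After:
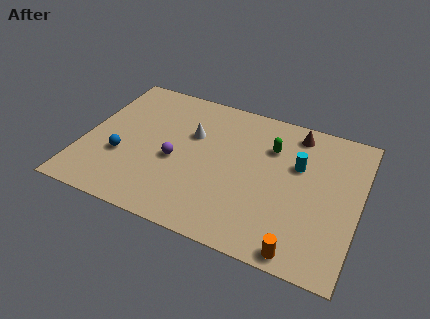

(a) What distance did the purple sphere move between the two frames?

2.6

The purple sphere moved from about (3.9, 6.5) to (4.6, 4.0), a distance of √(0.7² + 2.5²) ≈ 2.6.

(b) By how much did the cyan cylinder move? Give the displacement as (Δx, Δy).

(-1.0, -2.5)

The cyan cylinder was at about (11.5, 8.4) and moved to about (10.5, 5.9).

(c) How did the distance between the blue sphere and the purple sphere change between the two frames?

-1.0

The distance was about 3.7 in the first image and 2.7 in the second, so they moved 1.0 units closer together.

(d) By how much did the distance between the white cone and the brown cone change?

+2.7

The distance was about 2.7 in the first image and 5.4 in the second, so they moved 2.7 units further apart.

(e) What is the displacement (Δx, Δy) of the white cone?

(0.0, -0.6)

From the two frames, the white cone sits at roughly (5.2, 6.6) before and (5.2, 6.0) after.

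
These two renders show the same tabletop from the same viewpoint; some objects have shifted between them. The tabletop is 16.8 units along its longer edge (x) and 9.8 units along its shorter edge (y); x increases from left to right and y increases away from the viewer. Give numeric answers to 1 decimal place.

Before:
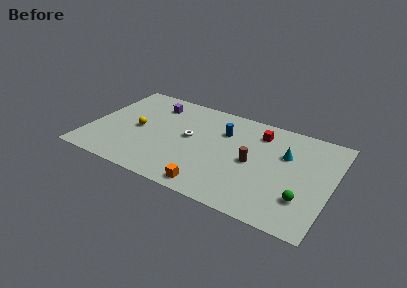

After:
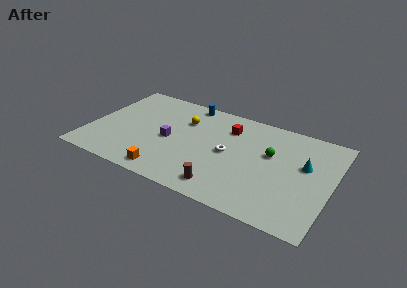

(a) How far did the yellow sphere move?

3.7

The yellow sphere was near (3.3, 4.7) before and (6.3, 6.9) after, so it travelled √(3.0² + 2.2²) ≈ 3.7 units.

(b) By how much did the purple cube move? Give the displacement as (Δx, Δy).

(1.6, -3.3)

The purple cube started near (4.0, 7.8) and ended near (5.6, 4.5).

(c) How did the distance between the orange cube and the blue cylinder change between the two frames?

+1.9

They were about 5.8 units apart before and 7.7 after — 1.9 units further apart.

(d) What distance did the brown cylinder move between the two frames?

3.6

The brown cylinder moved from about (11.4, 4.7) to (9.8, 1.5), a distance of √(1.6² + 3.2²) ≈ 3.6.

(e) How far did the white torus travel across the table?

2.8

The white torus moved from about (6.9, 5.3) to (9.7, 4.9), a distance of √(2.8² + 0.4²) ≈ 2.8.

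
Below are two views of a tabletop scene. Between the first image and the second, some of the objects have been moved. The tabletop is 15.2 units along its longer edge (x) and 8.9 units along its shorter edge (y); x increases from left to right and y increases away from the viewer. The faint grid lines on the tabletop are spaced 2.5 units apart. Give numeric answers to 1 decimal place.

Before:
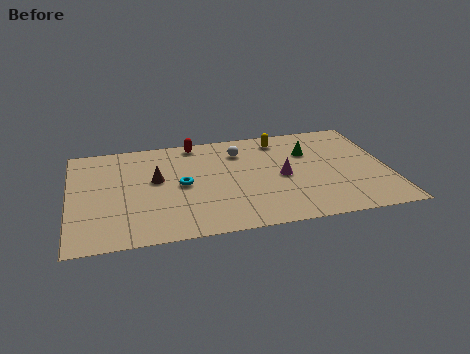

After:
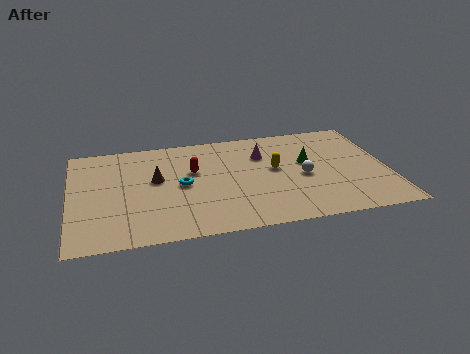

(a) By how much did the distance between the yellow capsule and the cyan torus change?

-1.3

They were about 5.8 units apart before and 4.5 after — 1.3 units closer together.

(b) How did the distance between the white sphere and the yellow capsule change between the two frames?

-0.5

Before: roughly 2.1 units apart; after: 1.6. That's 0.5 units closer together.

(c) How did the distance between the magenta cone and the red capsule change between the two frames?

-2.0

Before: roughly 5.5 units apart; after: 3.5. That's 2.0 units closer together.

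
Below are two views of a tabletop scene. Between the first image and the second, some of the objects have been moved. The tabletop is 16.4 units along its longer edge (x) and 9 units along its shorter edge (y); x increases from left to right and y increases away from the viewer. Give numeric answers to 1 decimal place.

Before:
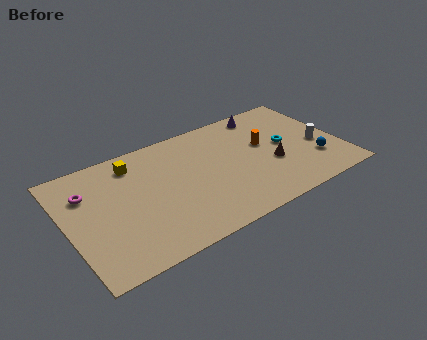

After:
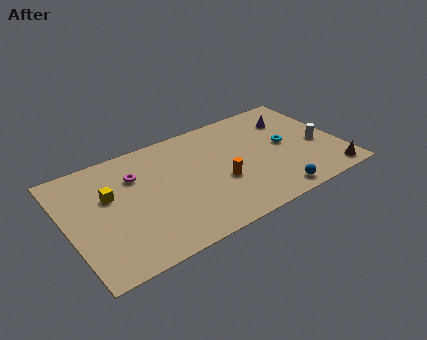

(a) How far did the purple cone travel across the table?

1.8

The purple cone was near (12.5, 7.9) before and (13.9, 6.7) after, so it travelled √(1.4² + 1.2²) ≈ 1.8 units.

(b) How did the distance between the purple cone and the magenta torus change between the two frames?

-1.6

The distance was about 11.2 in the first image and 9.6 in the second, so they moved 1.6 units closer together.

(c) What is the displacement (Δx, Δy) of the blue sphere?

(-2.9, -1.6)

The blue sphere started near (14.7, 2.6) and ended near (11.8, 1.0).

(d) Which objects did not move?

the white cylinder and the cyan torus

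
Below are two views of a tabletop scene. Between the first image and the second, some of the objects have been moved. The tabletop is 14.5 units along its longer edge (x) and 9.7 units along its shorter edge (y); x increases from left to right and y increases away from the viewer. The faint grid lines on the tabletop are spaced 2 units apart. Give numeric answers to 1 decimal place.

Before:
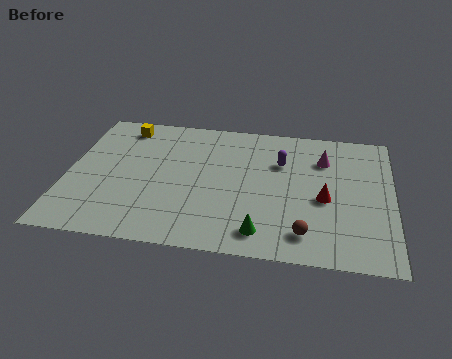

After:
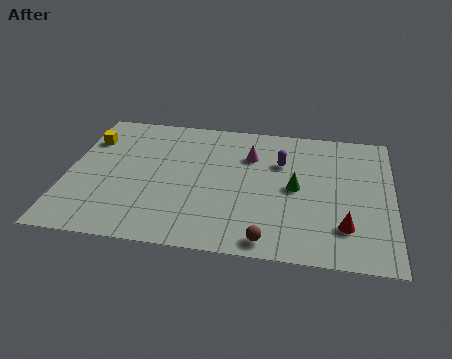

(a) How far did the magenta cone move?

3.3

The magenta cone moved from about (11.4, 7.1) to (8.1, 6.9), a distance of √(3.3² + 0.2²) ≈ 3.3.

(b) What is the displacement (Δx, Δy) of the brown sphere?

(-1.6, -0.7)

The brown sphere started near (10.7, 1.7) and ended near (9.1, 1.0).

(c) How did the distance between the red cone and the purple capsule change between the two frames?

+2.0

They were about 3.1 units apart before and 5.1 after — 2.0 units further apart.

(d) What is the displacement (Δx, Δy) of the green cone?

(1.4, 3.3)

From the two frames, the green cone sits at roughly (8.8, 1.5) before and (10.2, 4.8) after.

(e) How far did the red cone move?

2.0

From (11.5, 4.2) to (12.4, 2.4), the red cone covered √(0.9² + 1.8²) ≈ 2.0 units.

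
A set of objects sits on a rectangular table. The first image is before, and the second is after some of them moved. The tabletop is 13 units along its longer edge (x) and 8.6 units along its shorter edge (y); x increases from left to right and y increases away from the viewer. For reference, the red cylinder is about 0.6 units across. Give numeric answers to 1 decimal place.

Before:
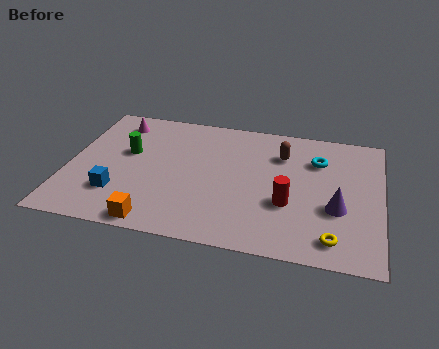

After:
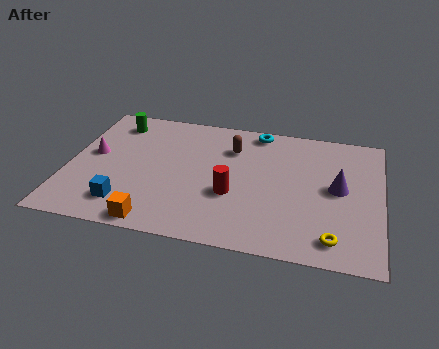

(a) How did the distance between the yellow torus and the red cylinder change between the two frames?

+2.0

The distance was about 2.6 in the first image and 4.6 in the second, so they moved 2.0 units further apart.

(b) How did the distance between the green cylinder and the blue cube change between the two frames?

+2.7

Before: roughly 2.8 units apart; after: 5.5. That's 2.7 units further apart.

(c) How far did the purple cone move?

1.3

The purple cone was near (11.2, 3.2) before and (11.2, 4.5) after, so it travelled √(0.0² + 1.3²) ≈ 1.3 units.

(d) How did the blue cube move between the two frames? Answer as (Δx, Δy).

(0.4, -0.6)

The blue cube started near (2.2, 2.3) and ended near (2.6, 1.7).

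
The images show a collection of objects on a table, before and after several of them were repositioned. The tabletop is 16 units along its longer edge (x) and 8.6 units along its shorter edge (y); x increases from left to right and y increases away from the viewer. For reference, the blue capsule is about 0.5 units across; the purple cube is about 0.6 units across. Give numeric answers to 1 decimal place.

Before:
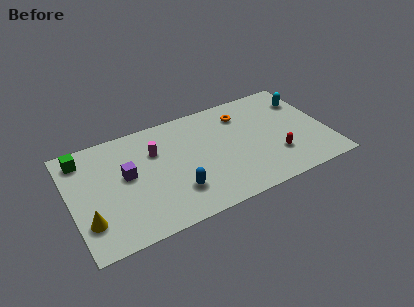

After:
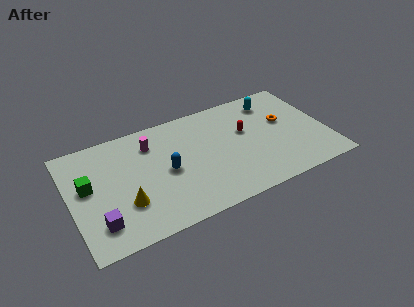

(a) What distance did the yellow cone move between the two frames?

2.3

The yellow cone was near (0.9, 2.3) before and (3.2, 2.7) after, so it travelled √(2.3² + 0.4²) ≈ 2.3 units.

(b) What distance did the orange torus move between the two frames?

3.0

The orange torus was near (11.0, 6.7) before and (13.5, 5.1) after, so it travelled √(2.5² + 1.6²) ≈ 3.0 units.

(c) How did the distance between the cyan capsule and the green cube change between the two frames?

-1.9

They were about 14.0 units apart before and 12.1 after — 1.9 units closer together.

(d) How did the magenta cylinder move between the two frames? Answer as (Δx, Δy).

(-0.2, 0.7)

From the two frames, the magenta cylinder sits at roughly (5.4, 5.9) before and (5.2, 6.6) after.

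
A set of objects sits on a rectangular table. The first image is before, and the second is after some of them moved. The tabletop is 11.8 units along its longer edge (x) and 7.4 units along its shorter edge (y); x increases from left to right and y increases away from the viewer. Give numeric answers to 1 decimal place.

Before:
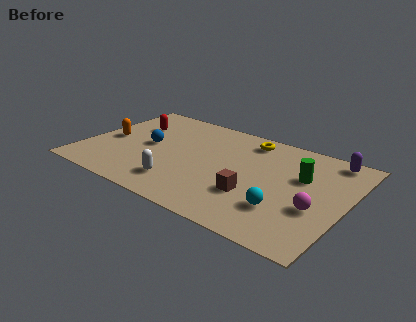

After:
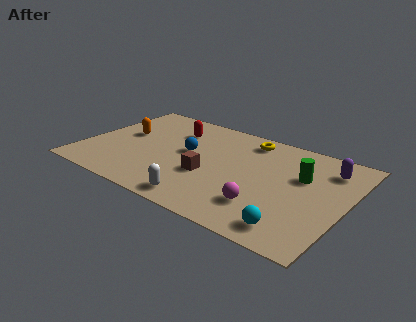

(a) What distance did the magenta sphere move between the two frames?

2.3

The magenta sphere was near (10.6, 2.8) before and (8.5, 1.9) after, so it travelled √(2.1² + 0.9²) ≈ 2.3 units.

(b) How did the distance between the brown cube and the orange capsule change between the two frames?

-2.6

Before: roughly 7.0 units apart; after: 4.4. That's 2.6 units closer together.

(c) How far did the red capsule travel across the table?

1.9

The red capsule was near (1.8, 5.1) before and (3.7, 5.5) after, so it travelled √(1.9² + 0.4²) ≈ 1.9 units.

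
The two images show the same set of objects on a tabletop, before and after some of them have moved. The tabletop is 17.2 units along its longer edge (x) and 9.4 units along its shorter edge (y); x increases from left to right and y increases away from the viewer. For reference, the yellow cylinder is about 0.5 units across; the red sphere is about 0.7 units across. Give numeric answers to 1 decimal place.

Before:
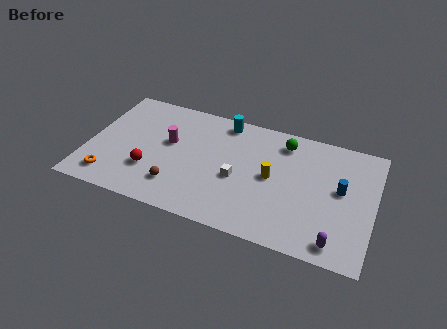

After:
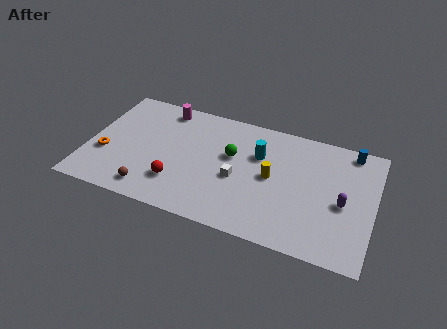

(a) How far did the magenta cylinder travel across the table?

2.8

The magenta cylinder was near (4.8, 5.5) before and (4.2, 8.2) after, so it travelled √(0.6² + 2.7²) ≈ 2.8 units.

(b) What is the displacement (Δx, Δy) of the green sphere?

(-3.0, -2.1)

The green sphere started near (11.6, 7.8) and ended near (8.6, 5.7).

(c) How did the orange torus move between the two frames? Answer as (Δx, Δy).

(-0.5, 1.8)

The orange torus started near (1.6, 1.6) and ended near (1.1, 3.4).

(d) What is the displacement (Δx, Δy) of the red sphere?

(1.7, -0.4)

The red sphere started near (3.9, 2.9) and ended near (5.6, 2.5).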